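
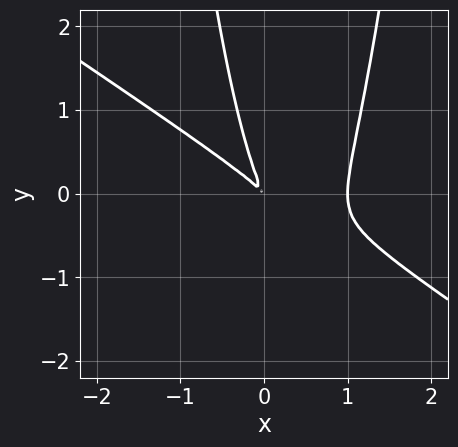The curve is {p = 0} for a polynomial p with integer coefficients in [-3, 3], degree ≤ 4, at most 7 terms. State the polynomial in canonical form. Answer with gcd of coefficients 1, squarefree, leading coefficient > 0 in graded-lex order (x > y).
(a) Degree: a generic line meets the curve in up to 3 points, so deg p = 3.
(b) Observable constraints: it meets the x-axis at x = 1 (among the integer gridlines).
(c) Fitting integer coefficients to these (and the overall shape) gives p.

2*x^3 + 3*x^2*y - 2*x^2 - 3*x*y - y^2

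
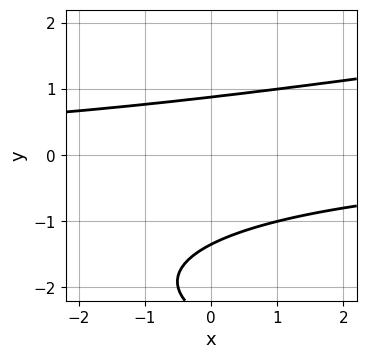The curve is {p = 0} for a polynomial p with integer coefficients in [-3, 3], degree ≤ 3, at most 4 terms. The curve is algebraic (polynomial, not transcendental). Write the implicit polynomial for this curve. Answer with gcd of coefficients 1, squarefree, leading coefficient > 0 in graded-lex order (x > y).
deg p = 3.
Observable constraints: no x-intercept at any integer in the box.
The integer polynomial consistent with all of this is the stated p.

y^3 - x*y + 3*y^2 - 3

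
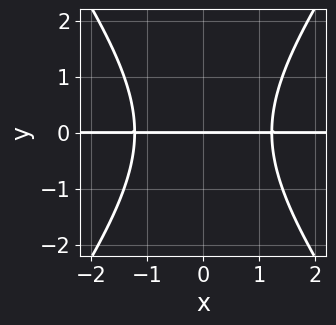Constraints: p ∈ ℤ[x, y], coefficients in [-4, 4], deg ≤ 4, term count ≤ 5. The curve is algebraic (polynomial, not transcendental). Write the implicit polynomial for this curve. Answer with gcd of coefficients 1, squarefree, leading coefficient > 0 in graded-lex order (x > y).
2*x^2*y - y^3 - 3*y

(a) deg p = 3.
(b) Symmetries: the x ↦ −x reflection is a symmetry, so x appears only in even powers.
(c) Checking where it meets the axes: the visible x-axis segment lies entirely on the curve; it crosses the y-axis at the gridline y = 0.
(d) Fitting integer coefficients to these (and the overall shape) gives p.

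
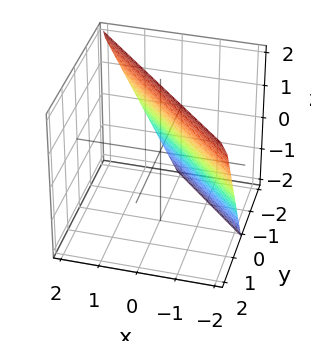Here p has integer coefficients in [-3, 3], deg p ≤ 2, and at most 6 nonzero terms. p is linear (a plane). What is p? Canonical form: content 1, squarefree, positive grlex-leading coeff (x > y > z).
2*x + 2*y - z + 2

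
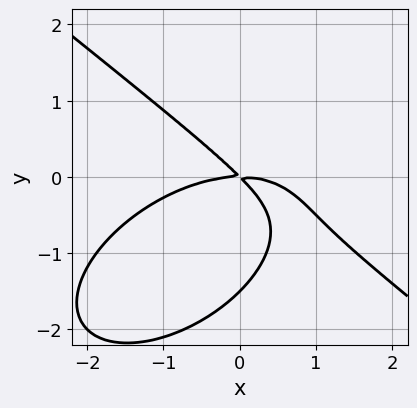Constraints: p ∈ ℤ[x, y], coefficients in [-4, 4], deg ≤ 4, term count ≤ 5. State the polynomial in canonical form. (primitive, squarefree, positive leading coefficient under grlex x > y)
x^3 + 2*y^3 + 3*x*y + 3*y^2

First, deg p = 3.
Next, reading off the gridlines: it meets the x-axis at x = 0 (among the integer gridlines); one y-axis crossing is at y = 0.
Finally, together with the visible shape, these determine p as stated.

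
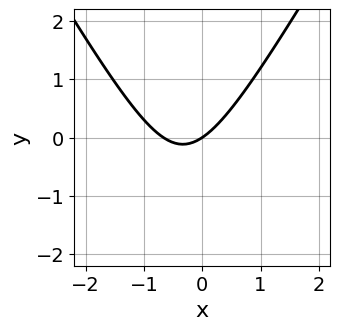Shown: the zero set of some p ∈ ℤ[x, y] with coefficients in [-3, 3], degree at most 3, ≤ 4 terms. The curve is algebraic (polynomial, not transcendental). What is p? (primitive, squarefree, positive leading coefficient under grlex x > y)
Degree: a generic line meets the curve in up to 2 points, so deg p = 2.
Checking where it meets the axes: it meets the y-axis at y = 0 (among the integer gridlines); one x-axis crossing is at x = 0.
The integer polynomial consistent with all of this is the stated p.

3*x^2 - y^2 + 2*x - 3*y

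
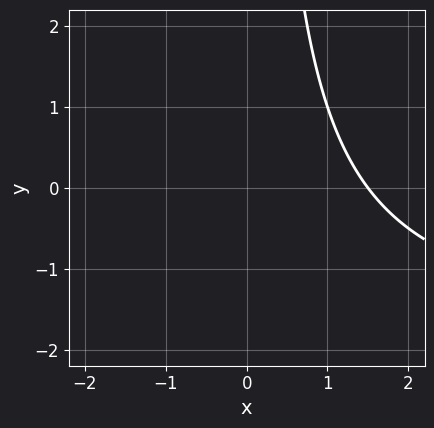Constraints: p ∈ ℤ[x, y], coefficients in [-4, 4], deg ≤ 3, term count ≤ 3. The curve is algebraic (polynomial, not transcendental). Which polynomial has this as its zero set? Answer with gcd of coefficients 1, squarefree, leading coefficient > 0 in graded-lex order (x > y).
x*y + 2*x - 3

The degree is 2 — a generic line meets the curve in up to 2 points.
From the visible intercepts: it misses every integer gridline on the y-axis.
Assembling these constraints gives the stated polynomial.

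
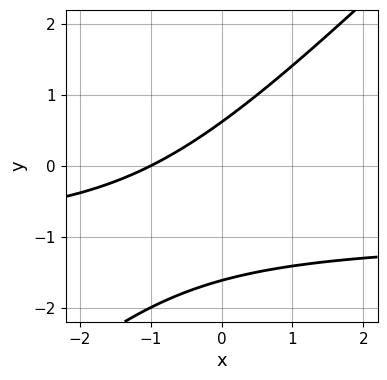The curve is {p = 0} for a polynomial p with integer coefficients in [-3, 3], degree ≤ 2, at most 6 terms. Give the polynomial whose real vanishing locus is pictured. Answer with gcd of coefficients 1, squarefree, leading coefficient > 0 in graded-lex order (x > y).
1. Degree: no degree-1 curve has this shape, so deg p = 2.
2. Checking where it meets the axes: it crosses the x-axis at the gridline x = -1.
3. Solving for integer coefficients yields p as stated.

x*y - y^2 + x - y + 1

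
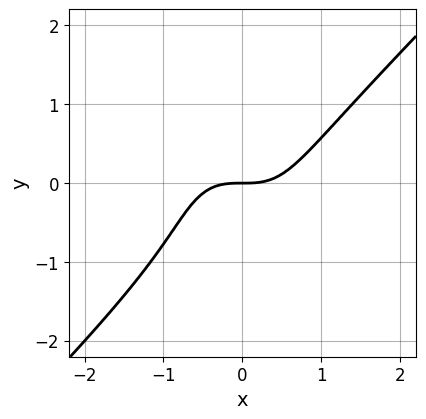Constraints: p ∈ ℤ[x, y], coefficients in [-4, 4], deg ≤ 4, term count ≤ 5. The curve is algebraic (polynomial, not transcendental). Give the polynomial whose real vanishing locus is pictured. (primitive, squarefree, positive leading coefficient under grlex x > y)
2*x^3 - x*y^2 - y^3 - y^2 - 2*y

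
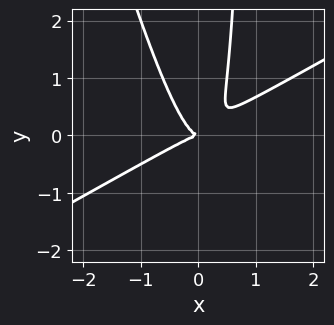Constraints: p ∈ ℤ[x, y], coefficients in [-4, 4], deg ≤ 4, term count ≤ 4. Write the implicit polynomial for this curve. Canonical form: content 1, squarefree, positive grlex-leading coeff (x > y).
2*x^3 - 3*x^2*y - x*y^2 + y^2

(a) Degree: a generic line meets the curve in up to 3 points, so deg p = 3.
(b) From the visible intercepts: it meets the y-axis at y = 0 (among the integer gridlines); it meets the x-axis at x = 0 (among the integer gridlines).
(c) Together with the visible shape, these determine p as stated.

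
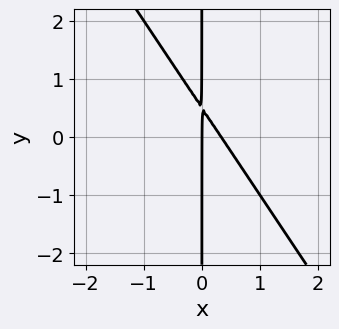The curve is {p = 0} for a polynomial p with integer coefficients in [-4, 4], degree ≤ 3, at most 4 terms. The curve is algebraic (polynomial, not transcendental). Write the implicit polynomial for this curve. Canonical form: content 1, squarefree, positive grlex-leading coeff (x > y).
First, degree: the shape is more complex than any degree-1 curve, so deg p = 2.
Then, checking where it meets the axes: it crosses the x-axis at the gridline x = 0; every point of the y-axis in the box is on the curve.
Finally, together with the visible shape, these determine p as stated.

3*x^2 + 2*x*y - x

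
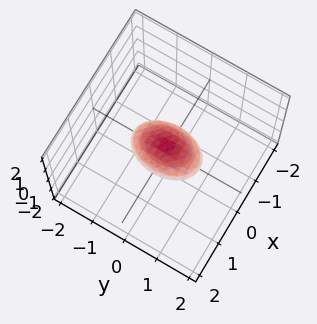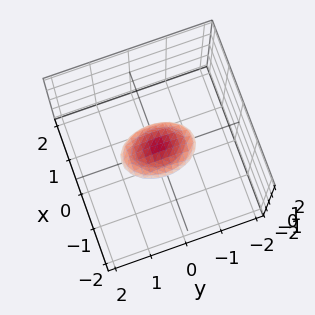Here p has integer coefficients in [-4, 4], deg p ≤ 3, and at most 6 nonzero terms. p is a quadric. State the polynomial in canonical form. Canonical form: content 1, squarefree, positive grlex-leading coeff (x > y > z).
First, the degree is 2 — a closed, bounded, convex surface; a quadric.
Next, symmetries: it's symmetric under z → −z, forcing even powers of z; mirror symmetry x ↦ −x ⇒ only even powers of x; it's symmetric under y → −y, forcing even powers of y.
Next, reading off the gridlines: among the integer gridlines, it crosses the y-axis at y ∈ {-1, 1}.
Finally, these observations pin down the coefficients.

2*x^2 + y^2 + 3*z^2 - 1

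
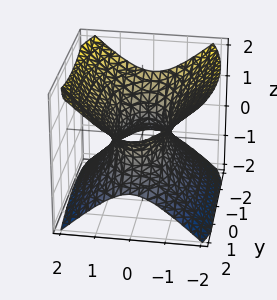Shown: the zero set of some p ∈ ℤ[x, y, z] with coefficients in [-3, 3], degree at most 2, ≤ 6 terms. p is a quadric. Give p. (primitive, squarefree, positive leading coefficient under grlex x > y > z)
3*x^2 + y^2 - 3*z^2 - 2

(a) The degree is 2 — an hourglass — one-sheet hyperboloid; a quadric.
(b) Symmetries: it's symmetric under x → −x, forcing even powers of x; it's symmetric under z → −z, forcing even powers of z; it's symmetric under y → −y, forcing even powers of y.
(c) Checking where it meets the axes: no z-intercept at any integer in the box.
(d) Solving for integer coefficients yields p as stated.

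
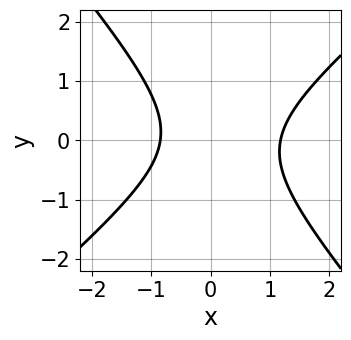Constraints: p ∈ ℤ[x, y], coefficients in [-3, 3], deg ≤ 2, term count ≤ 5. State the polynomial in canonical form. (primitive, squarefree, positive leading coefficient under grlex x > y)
3*x^2 - x*y - 3*y^2 - x - 3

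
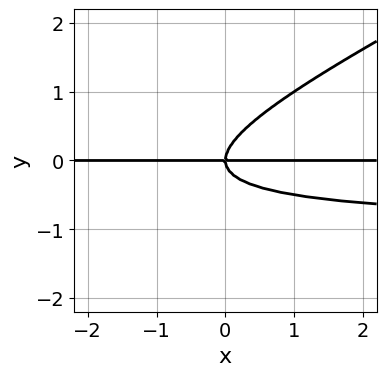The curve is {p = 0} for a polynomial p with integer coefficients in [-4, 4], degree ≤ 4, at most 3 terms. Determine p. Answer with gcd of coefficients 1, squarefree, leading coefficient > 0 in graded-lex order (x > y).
The degree is 3 — no degree-2 curve has this shape.
Against the integer gridlines: it crosses the y-axis at the gridline y = 0; the visible x-axis segment lies entirely on the curve.
Putting this together gives p.

x*y^2 - 2*y^3 + x*y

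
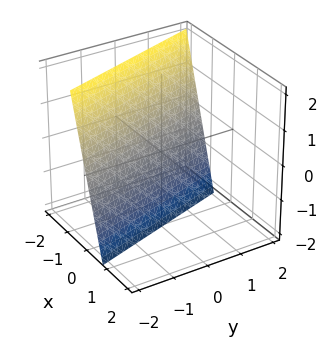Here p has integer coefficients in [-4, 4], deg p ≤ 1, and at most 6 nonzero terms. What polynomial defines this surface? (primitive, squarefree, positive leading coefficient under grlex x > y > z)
3*x + y + z + 2

First, deg p = 1. The surface is flat (a plane).
Then, observable constraints: one z-axis crossing is at z = -2; it crosses the y-axis at the gridline y = -2.
Finally, these observations pin down the coefficients.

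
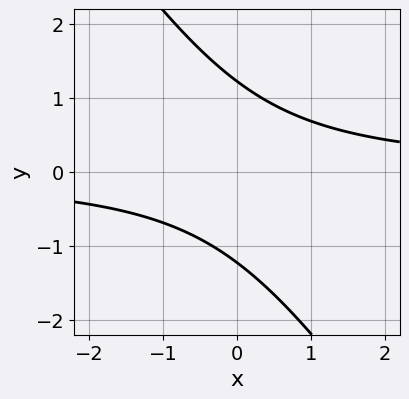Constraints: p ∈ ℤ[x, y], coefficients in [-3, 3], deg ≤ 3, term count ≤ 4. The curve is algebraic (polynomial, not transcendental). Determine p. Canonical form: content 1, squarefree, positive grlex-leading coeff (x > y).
(a) Degree: a generic line meets the curve in up to 2 points, so deg p = 2.
(b) From the axis intercepts and sections: it misses every integer gridline on the x-axis.
(c) Solving for integer coefficients yields p as stated.

3*x*y + 2*y^2 - 3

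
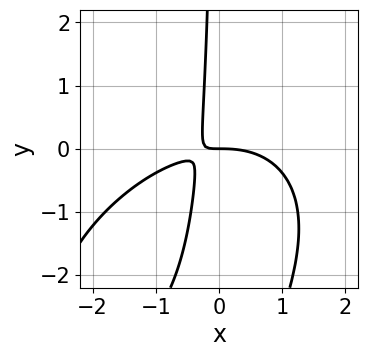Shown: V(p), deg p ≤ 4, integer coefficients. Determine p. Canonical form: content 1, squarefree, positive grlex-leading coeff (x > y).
deg p = 3. The shape is more complex than any degree-2 curve.
Checking where it meets the axes: it meets the y-axis at y = 0 (among the integer gridlines); it crosses the x-axis at the gridline x = 0.
Solving for integer coefficients yields p as stated.

x^3 - x^2*y + x*y^2 + 3*x*y + y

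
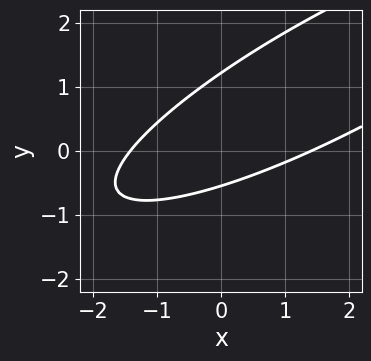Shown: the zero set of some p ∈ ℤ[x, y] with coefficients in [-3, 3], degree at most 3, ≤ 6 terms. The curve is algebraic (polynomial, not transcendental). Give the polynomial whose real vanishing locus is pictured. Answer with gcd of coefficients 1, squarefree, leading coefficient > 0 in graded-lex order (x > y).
x^2 - 3*x*y + 3*y^2 - 2*y - 2

1. Degree: a generic line meets the curve in up to 2 points, so deg p = 2.
2. Putting this together gives p.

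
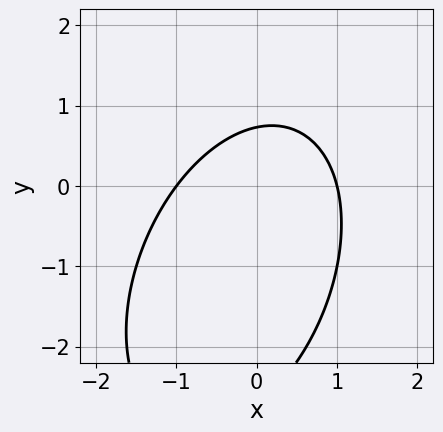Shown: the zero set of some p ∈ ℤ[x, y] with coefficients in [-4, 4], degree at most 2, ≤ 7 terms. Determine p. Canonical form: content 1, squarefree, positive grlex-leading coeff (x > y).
2*x^2 - x*y + y^2 + 2*y - 2

1. deg p = 2. No degree-1 curve has this shape.
2. Observable constraints: the x-axis gridline crossings are at x ∈ {-1, 1}.
3. The integer polynomial consistent with all of this is the stated p.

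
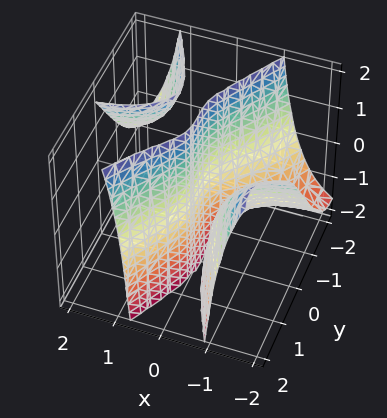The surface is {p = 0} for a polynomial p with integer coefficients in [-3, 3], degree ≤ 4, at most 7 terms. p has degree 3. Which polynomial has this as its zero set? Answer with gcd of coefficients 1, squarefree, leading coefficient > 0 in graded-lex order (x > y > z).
First, I count 2 distinct pieces. Treating them together as one polynomial.
Next, deg p = 3. The shape is more complex than any degree-2 surface.
Next, observable constraints: the x-axis gridline crossings are at x ∈ {-1, 0}; it crosses the y-axis at the gridline y = 0; every point of the z-axis in the box is on the surface.
Finally, these observations pin down the coefficients.

3*x^2*y - 2*x^2*z - y^3 + 2*x^2 + 2*x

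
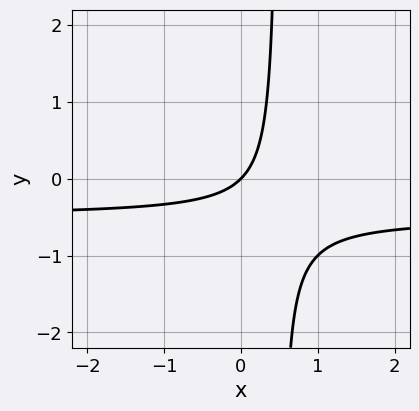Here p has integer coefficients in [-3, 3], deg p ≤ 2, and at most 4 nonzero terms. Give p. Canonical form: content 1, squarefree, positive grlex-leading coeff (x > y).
2*x*y + x - y

First, deg p = 2.
Then, reading off the gridlines: it meets the y-axis at y = 0 (among the integer gridlines); it crosses the x-axis at the gridline x = 0.
Finally, these observations pin down the coefficients.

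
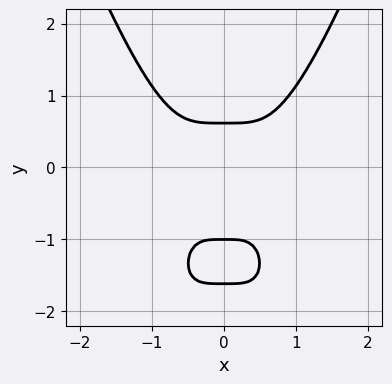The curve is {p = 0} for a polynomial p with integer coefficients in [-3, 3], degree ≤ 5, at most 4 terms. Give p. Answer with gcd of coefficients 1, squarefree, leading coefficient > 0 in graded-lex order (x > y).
(a) Degree: the shape is more complex than any degree-3 curve, so deg p = 4.
(b) Symmetries: mirror symmetry x ↦ −x ⇒ only even powers of x.
(c) Observable constraints: the curve avoids every integer x-axis point in the box; it meets the y-axis at y = -1 (among the integer gridlines).
(d) Fitting integer coefficients to these (and the overall shape) gives p.

3*x^4 - y^3 - 2*y^2 + 1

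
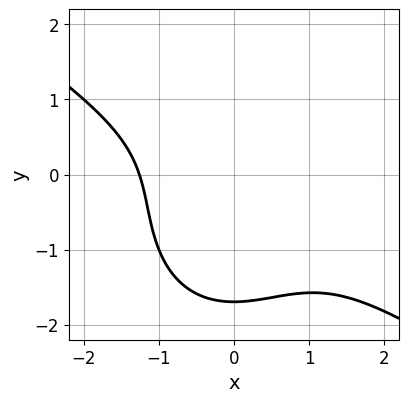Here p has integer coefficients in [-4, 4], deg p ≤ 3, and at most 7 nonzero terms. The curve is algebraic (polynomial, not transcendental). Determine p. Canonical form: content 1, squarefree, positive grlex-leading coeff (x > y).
(a) Degree: a generic line meets the curve in up to 3 points, so deg p = 3.
(b) Putting this together gives p.

x^3 + x^2*y + y^3 + y^2 + 2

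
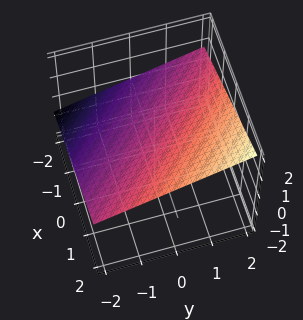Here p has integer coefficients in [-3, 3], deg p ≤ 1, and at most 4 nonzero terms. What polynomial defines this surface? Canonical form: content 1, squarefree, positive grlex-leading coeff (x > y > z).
x + y - 3*z + 2

Degree: every cross-section is a straight line — this is a plane, so deg p = 1.
Checking where it meets the axes: it crosses the x-axis at the gridline x = -2; it crosses the y-axis at the gridline y = -2.
Assembling these constraints gives the stated polynomial.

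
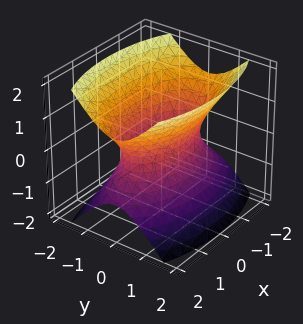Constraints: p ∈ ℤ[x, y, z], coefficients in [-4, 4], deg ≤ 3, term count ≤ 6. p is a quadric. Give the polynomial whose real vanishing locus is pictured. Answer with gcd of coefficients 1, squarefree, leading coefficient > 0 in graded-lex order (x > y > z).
First, deg p = 2. An hourglass — one-sheet hyperboloid; a quadric.
Then, symmetries: mirror symmetry x ↦ −x ⇒ only even powers of x; the y ↦ −y reflection is a symmetry, so y appears only in even powers; the z ↦ −z reflection is a symmetry, so z appears only in even powers.
Next, checking where it meets the axes: no z-intercept at any integer in the box.
Finally, the integer polynomial consistent with all of this is the stated p.

x^2 + 3*y^2 - 2*z^2 - 2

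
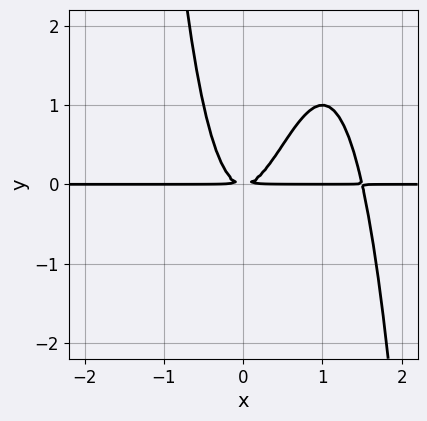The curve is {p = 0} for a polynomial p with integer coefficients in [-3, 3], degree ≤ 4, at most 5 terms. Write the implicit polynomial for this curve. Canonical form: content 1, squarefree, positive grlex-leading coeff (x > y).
The degree is 4 — a generic line meets the curve in up to 4 points.
From the visible intercepts: the visible x-axis segment lies entirely on the curve.
Together with the visible shape, these determine p as stated.

2*x^3*y - 3*x^2*y + y^2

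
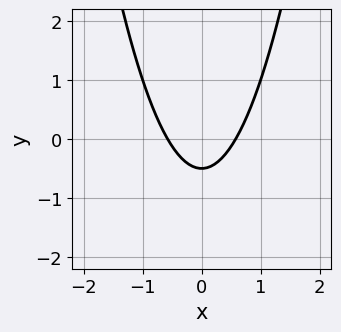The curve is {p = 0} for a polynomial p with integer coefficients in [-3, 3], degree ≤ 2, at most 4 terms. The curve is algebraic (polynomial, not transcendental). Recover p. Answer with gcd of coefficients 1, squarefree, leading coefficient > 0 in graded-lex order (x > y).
(a) The degree is 2 — the shape is more complex than any degree-1 curve.
(b) Symmetries: it's symmetric under x → −x, forcing even powers of x.
(c) These observations pin down the coefficients.

3*x^2 - 2*y - 1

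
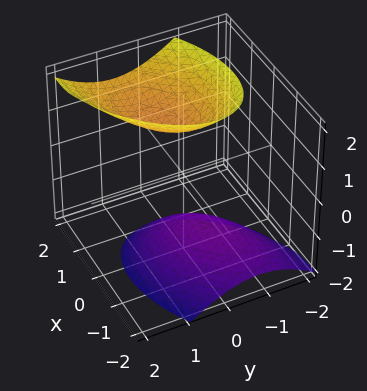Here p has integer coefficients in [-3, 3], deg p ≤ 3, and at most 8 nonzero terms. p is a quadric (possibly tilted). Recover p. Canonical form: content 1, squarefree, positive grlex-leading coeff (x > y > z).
I count 2 distinct pieces.
The degree is 2 — the shape is more complex than any degree-1 surface.
Against the integer gridlines: no x-intercept at any integer in the box; it misses every integer gridline on the y-axis.
Together with the visible shape, these determine p as stated.

2*x^2 - 2*x*y - 2*x*z + 3*y^2 - 2*z^2 + 3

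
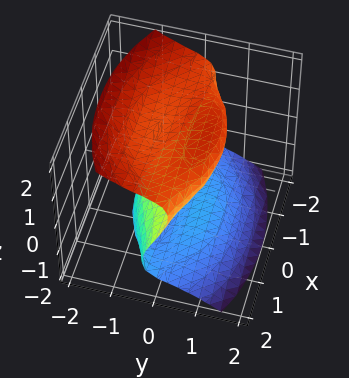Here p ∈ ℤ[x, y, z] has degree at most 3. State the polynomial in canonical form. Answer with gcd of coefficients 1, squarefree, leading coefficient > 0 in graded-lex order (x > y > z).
x^2*y + 2*y^3 - y*z^2 + z^3 - 2*z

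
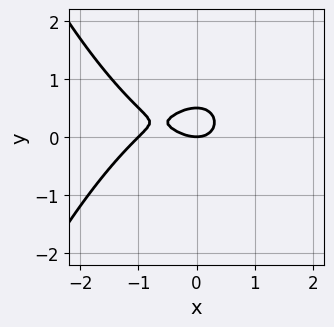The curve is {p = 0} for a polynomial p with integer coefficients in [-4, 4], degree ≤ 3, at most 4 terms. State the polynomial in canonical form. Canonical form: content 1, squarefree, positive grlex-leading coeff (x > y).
x^3 + x^2 + 2*y^2 - y

1. The degree is 3 — no degree-2 curve has this shape.
2. Checking where it meets the axes: it crosses the y-axis at the gridline y = 0; the x-axis gridline crossings are at x ∈ {-1, 0}.
3. Fitting integer coefficients to these (and the overall shape) gives p.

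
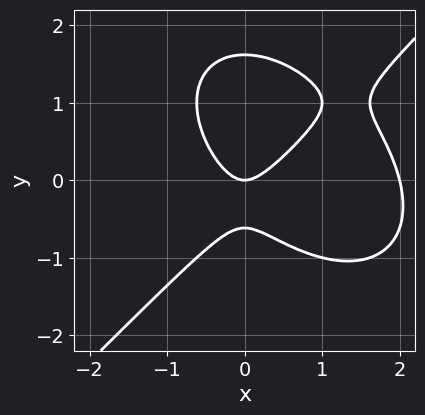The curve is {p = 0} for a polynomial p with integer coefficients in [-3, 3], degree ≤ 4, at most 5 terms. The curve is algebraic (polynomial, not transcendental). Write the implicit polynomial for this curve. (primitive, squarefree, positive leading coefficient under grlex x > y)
x^3 - y^3 - 2*x^2 + y^2 + y

(a) Degree: a generic line meets the curve in up to 3 points, so deg p = 3.
(b) From the axis intercepts and sections: the x-axis gridline crossings are at x ∈ {0, 2}; it meets the y-axis at y = 0 (among the integer gridlines).
(c) Assembling these constraints gives the stated polynomial.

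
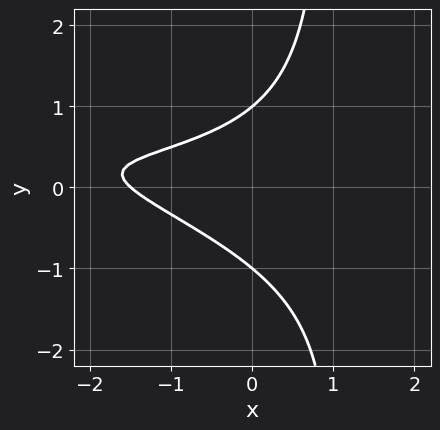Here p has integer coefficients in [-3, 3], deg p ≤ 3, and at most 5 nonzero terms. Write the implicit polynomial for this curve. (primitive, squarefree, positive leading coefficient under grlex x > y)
1. The degree is 3 — a generic line meets the curve in up to 3 points.
2. Checking where it meets the axes: among the integer gridlines, it crosses the y-axis at y ∈ {-1, 1}.
3. These observations pin down the coefficients.

x^2*y + 3*x*y^2 - 3*y^2 + 2*x + 3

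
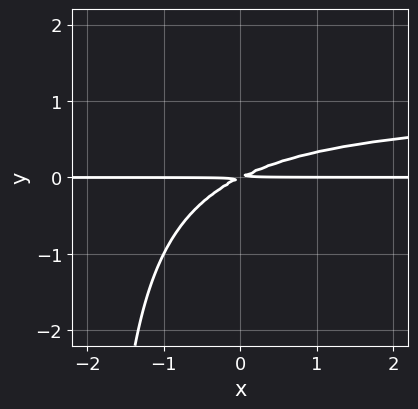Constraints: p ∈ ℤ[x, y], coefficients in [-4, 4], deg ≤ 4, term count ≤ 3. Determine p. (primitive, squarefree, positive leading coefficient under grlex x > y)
x*y^2 - x*y + 2*y^2

deg p = 3. The shape is more complex than any degree-2 curve.
From the axis intercepts and sections: every point of the x-axis in the box is on the curve.
The integer polynomial consistent with all of this is the stated p.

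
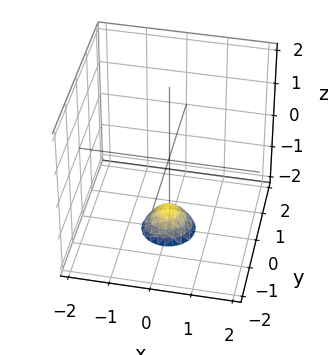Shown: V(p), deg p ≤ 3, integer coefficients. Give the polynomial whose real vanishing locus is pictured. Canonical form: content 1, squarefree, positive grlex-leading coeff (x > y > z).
First, the degree is 2 — no degree-1 surface has this shape.
Then, by symmetry, the z-axis is an axis of rotation, so x and y enter only as x² + y².
Then, observable constraints: no x-intercept at any integer in the box; no y-intercept at any integer in the box.
Finally, matching integer coefficients to the picture gives p.

3*x^2 + 3*y^2 + 2*z + 3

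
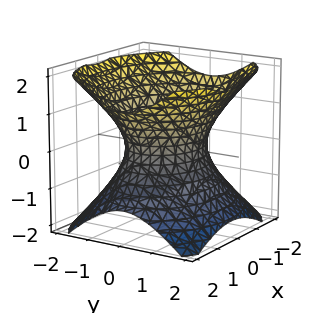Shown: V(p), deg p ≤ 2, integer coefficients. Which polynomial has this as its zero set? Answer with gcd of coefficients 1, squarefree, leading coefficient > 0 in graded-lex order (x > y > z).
2*x^2 + 3*y^2 - 3*z^2 - 3

1. The degree is 2 — an hourglass — one-sheet hyperboloid; a quadric.
2. Symmetries: it's symmetric under x → −x, forcing even powers of x; the y ↦ −y reflection is a symmetry, so y appears only in even powers; mirror symmetry z ↦ −z ⇒ only even powers of z.
3. Checking where it meets the axes: the surface avoids every integer z-axis point in the box; among the integer gridlines, it crosses the y-axis at y ∈ {-1, 1}.
4. The integer polynomial consistent with all of this is the stated p.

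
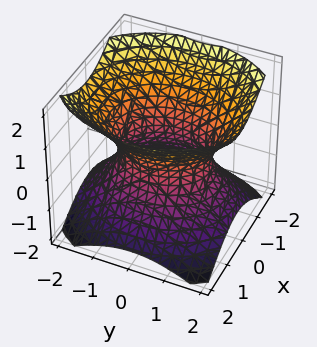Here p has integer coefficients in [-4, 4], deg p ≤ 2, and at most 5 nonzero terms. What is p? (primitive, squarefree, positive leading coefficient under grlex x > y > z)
1. deg p = 2. One connected sheet with a waist; a quadric.
2. Symmetries: it's symmetric under x → −x, forcing even powers of x; the y ↦ −y reflection is a symmetry, so y appears only in even powers; the z ↦ −z reflection is a symmetry, so z appears only in even powers.
3. Reading off the gridlines: the x-axis gridline crossings are at x ∈ {-1, 1}; the surface avoids every integer z-axis point in the box.
4. These observations pin down the coefficients.

3*x^2 + 2*y^2 - 3*z^2 - 3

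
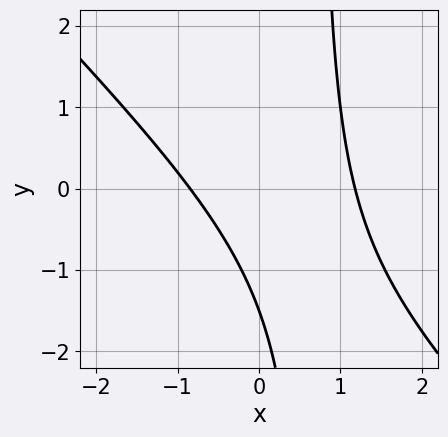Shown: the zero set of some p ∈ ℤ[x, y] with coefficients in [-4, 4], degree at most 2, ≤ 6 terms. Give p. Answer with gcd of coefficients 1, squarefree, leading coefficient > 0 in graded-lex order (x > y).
(a) deg p = 2.
(b) Putting this together gives p.

3*x^2 + 3*x*y - x - 2*y - 3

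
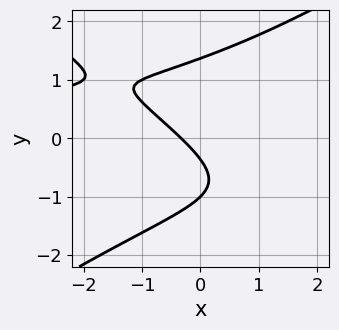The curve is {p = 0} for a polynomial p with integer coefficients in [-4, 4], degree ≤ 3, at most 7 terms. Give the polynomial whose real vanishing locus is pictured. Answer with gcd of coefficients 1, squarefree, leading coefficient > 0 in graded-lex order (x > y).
First, deg p = 3.
Next, reading off the gridlines: one y-axis crossing is at y = -1.
Finally, together with the visible shape, these determine p as stated.

x^2*y - 2*y^3 + 3*x + 3*y + 1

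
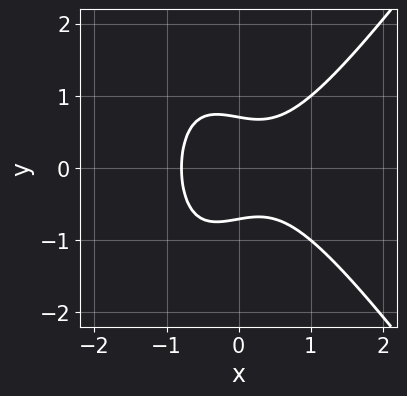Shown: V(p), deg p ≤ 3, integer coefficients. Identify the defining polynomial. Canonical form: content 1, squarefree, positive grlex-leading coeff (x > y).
First, degree: a generic line meets the curve in up to 3 points, so deg p = 3.
Then, symmetries: the y ↦ −y reflection is a symmetry, so y appears only in even powers.
Finally, these observations pin down the coefficients.

2*x^3 - x*y^2 - 2*y^2 + 1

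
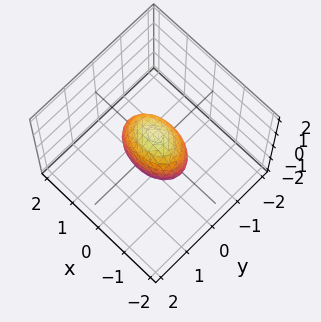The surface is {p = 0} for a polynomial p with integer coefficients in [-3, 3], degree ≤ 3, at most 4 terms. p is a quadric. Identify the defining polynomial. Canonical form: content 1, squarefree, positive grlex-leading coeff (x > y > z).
(a) deg p = 2.
(b) Symmetries: the x ↦ −x reflection is a symmetry, so x appears only in even powers; the y ↦ −y reflection is a symmetry, so y appears only in even powers; it's symmetric under z → −z, forcing even powers of z.
(c) Against the integer gridlines: the x-axis gridline crossings are at x ∈ {-1, 1}; among the integer gridlines, it crosses the z-axis at z ∈ {-1, 1}.
(d) Putting this together gives p.

x^2 + 2*y^2 + z^2 - 1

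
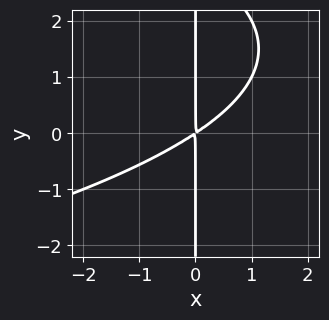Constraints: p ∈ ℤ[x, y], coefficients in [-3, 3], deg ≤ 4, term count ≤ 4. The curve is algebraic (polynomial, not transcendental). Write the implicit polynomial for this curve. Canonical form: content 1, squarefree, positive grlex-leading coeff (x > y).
x*y^2 + 2*x^2 - 3*x*y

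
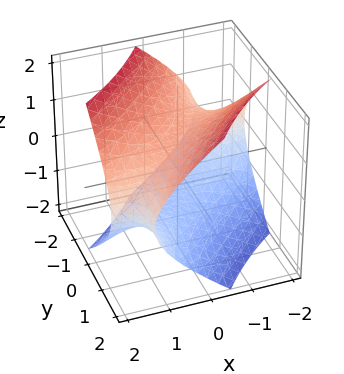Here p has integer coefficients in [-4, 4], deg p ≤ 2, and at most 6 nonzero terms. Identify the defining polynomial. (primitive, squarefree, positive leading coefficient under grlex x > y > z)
The degree is 2 — a generic line meets the surface in up to 2 points.
Reading off the gridlines: no x-intercept at any integer in the box; the surface avoids every integer y-axis point in the box; the z-axis gridline crossings are at z ∈ {-1, 1}.
Together with the visible shape, these determine p as stated.

x^2 - 3*x*y + y^2 - 2*z^2 + 2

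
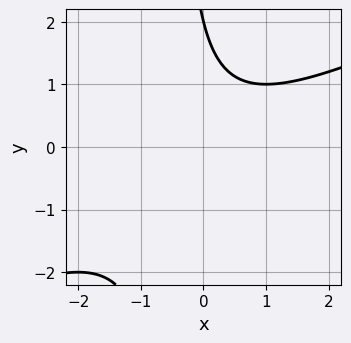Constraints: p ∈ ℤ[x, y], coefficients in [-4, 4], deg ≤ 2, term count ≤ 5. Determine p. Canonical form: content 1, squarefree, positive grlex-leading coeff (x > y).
x^2 - 2*x*y - y + 2

(a) deg p = 2. A generic line meets the curve in up to 2 points.
(b) Reading off the gridlines: it misses every integer gridline on the x-axis; one y-axis crossing is at y = 2.
(c) Matching integer coefficients to the picture gives p.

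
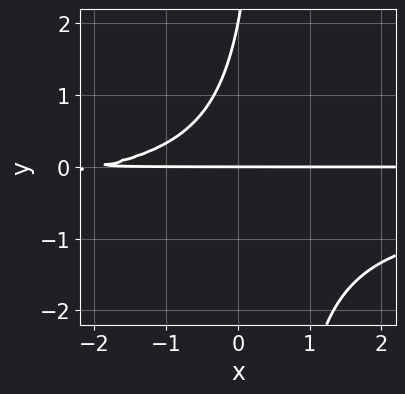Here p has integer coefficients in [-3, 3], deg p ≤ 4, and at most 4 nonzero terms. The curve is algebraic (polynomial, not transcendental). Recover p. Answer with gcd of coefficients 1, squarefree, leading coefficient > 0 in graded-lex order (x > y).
2*x*y^2 + x*y - y^2 + 2*y

1. The degree is 3 — no degree-2 curve has this shape.
2. Reading off the gridlines: the visible x-axis segment lies entirely on the curve; the y-axis gridline crossings are at y ∈ {0, 2}.
3. Assembling these constraints gives the stated polynomial.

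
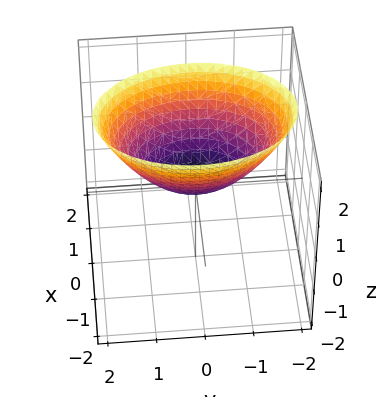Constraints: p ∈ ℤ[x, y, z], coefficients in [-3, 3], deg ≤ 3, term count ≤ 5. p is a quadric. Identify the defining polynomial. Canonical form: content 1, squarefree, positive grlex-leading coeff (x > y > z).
2*x^2 + y^2 - 2*z

1. Degree: a paraboloid; a quadric, so deg p = 2.
2. Symmetries: the y ↦ −y reflection is a symmetry, so y appears only in even powers; the x ↦ −x reflection is a symmetry, so x appears only in even powers.
3. From the axis intercepts and sections: one y-axis crossing is at y = 0; one x-axis crossing is at x = 0; it crosses the z-axis at the gridline z = 0.
4. Fitting integer coefficients to these (and the overall shape) gives p.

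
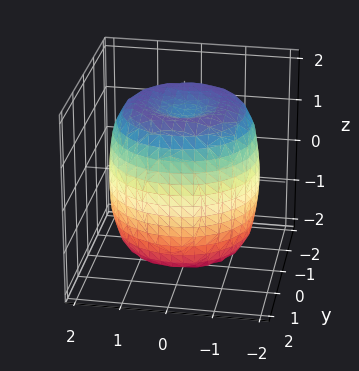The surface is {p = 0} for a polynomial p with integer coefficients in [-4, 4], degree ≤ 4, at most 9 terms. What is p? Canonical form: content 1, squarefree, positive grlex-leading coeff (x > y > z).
x^4 + 2*x^2*y^2 + y^4 - 2*x^2 - 2*y^2 + z^2 - 2

1. Degree: no degree-3 surface has this shape, so deg p = 4.
2. Symmetry: the surface is invariant under rotation about z: p = q(x² + y², z).
3. Observable constraints: a circular section at z = 1 has radius between 1 and 2.
4. Putting this together gives p.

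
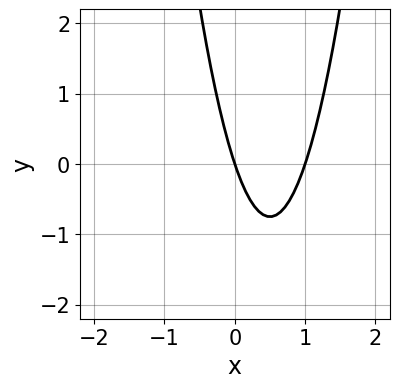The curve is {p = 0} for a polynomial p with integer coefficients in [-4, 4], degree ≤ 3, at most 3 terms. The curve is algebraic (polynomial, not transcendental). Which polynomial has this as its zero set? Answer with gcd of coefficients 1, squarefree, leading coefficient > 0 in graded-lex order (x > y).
3*x^2 - 3*x - y

1. Degree: the shape is more complex than any degree-1 curve, so deg p = 2.
2. Against the integer gridlines: it meets the y-axis at y = 0 (among the integer gridlines); among the integer gridlines, it crosses the x-axis at x ∈ {0, 1}.
3. These observations pin down the coefficients.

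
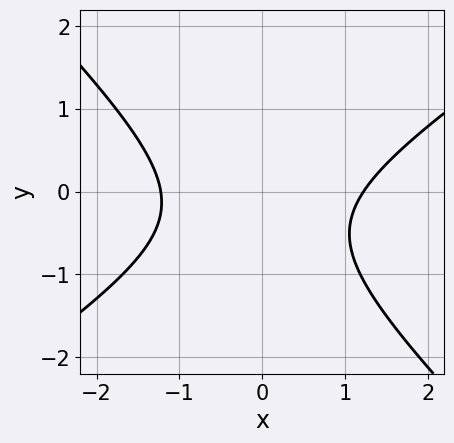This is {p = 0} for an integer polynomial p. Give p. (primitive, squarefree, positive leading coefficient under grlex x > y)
2*x^2 - x*y - 3*y^2 - 2*y - 3

(a) Degree: a generic line meets the curve in up to 2 points, so deg p = 2.
(b) Reading off the gridlines: the curve avoids every integer y-axis point in the box.
(c) Putting this together gives p.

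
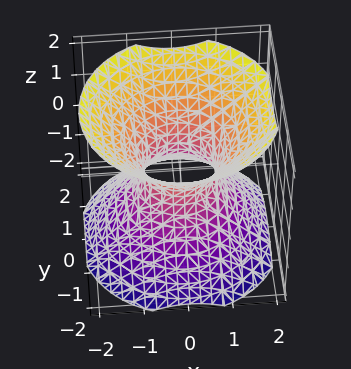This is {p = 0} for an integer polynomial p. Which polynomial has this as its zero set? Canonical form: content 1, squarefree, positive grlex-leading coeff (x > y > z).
First, the degree is 2 — one connected sheet with a waist; a quadric.
Then, symmetries: the z ↦ −z reflection is a symmetry, so z appears only in even powers; the z-axis is an axis of rotation, so x and y enter only as x² + y².
Then, against the integer gridlines: it misses every integer gridline on the z-axis; a circular section at z = 1 has radius between 1 and 2.
Finally, these observations pin down the coefficients.

3*x^2 + 3*y^2 - 3*z^2 - 2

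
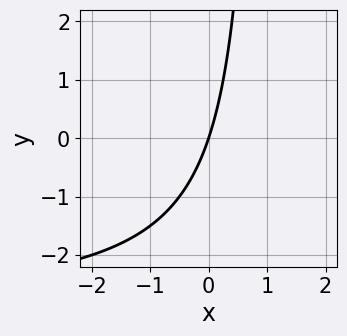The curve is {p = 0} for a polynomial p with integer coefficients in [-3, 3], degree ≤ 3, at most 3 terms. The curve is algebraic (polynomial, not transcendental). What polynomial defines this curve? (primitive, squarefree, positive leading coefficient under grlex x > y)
(a) deg p = 2. A generic line meets the curve in up to 2 points.
(b) Checking where it meets the axes: one x-axis crossing is at x = 0; it meets the y-axis at y = 0 (among the integer gridlines).
(c) Fitting integer coefficients to these (and the overall shape) gives p.

x*y + 3*x - y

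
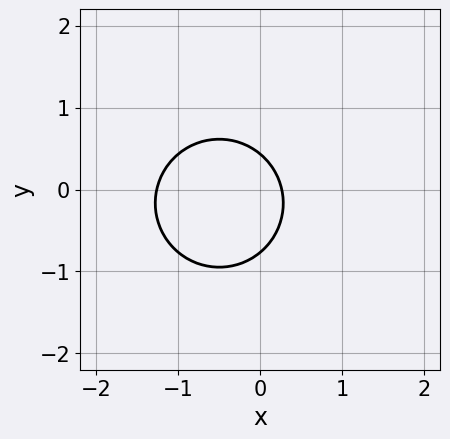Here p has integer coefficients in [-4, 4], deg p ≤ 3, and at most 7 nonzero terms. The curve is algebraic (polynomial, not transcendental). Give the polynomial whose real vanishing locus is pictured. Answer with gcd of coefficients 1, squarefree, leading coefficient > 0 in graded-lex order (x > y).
3*x^2 + 3*y^2 + 3*x + y - 1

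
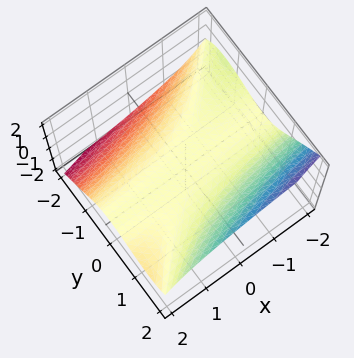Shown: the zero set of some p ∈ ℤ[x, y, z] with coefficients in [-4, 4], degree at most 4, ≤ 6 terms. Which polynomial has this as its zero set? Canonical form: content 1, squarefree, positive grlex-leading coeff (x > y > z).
x*y^2 - y^3 + z^3 + 3*z

The degree is 3 — the shape is more complex than any degree-2 surface.
Observable constraints: the visible x-axis segment lies entirely on the surface; one z-axis crossing is at z = 0.
The integer polynomial consistent with all of this is the stated p.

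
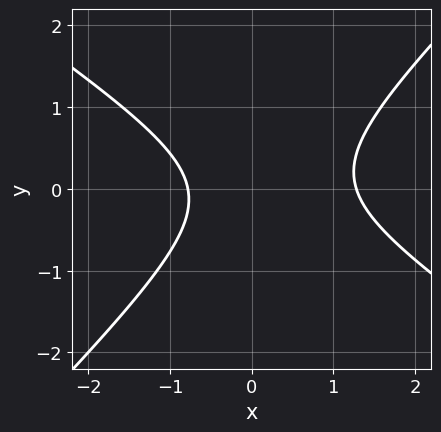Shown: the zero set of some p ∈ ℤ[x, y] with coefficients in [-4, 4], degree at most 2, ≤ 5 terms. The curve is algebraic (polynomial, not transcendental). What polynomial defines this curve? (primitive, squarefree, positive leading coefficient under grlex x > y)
The degree is 2 — a generic line meets the curve in up to 2 points.
Observable constraints: no y-intercept at any integer in the box.
Solving for integer coefficients yields p as stated.

2*x^2 + x*y - 3*y^2 - x - 2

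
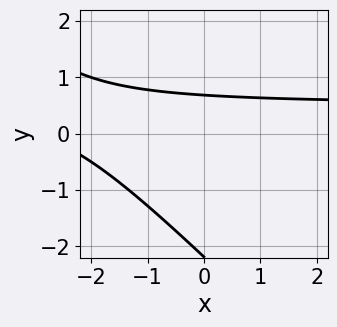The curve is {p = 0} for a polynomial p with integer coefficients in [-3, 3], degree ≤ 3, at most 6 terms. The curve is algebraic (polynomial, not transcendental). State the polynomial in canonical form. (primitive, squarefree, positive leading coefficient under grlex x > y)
2*x*y + 2*y^2 - x + 3*y - 3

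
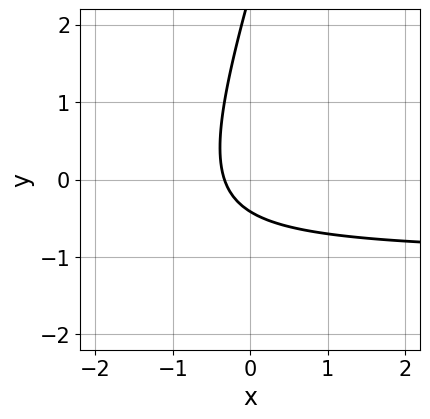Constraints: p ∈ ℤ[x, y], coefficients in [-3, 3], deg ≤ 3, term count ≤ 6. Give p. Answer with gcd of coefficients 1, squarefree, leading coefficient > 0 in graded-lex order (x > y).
3*x*y - y^2 + 3*x + 2*y + 1

First, the degree is 2 — a generic line meets the curve in up to 2 points.
Finally, matching integer coefficients to the picture gives p.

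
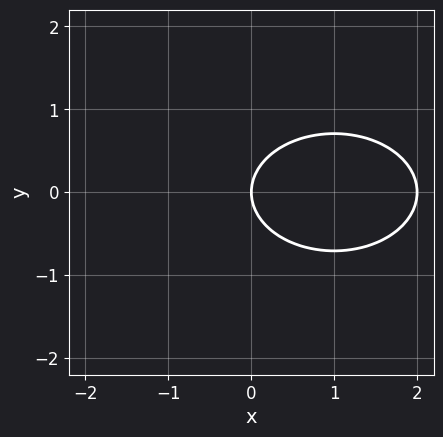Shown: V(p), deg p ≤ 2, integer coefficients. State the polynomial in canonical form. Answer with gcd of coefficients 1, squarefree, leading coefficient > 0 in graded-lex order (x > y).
x^2 + 2*y^2 - 2*x

1. The degree is 2 — the shape is more complex than any degree-1 curve.
2. Symmetries: mirror symmetry y ↦ −y ⇒ only even powers of y.
3. Checking where it meets the axes: the x-axis gridline crossings are at x ∈ {0, 2}; one y-axis crossing is at y = 0.
4. These observations pin down the coefficients.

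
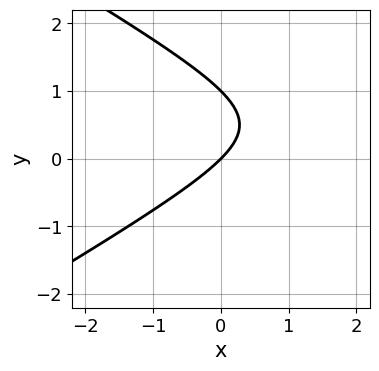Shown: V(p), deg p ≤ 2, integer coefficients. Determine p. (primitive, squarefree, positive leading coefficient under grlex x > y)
(a) Degree: a generic line meets the curve in up to 2 points, so deg p = 2.
(b) From the visible intercepts: the y-axis gridline crossings are at y ∈ {0, 1}; it meets the x-axis at x = 0 (among the integer gridlines).
(c) Putting this together gives p.

x^2 - 3*y^2 - 3*x + 3*y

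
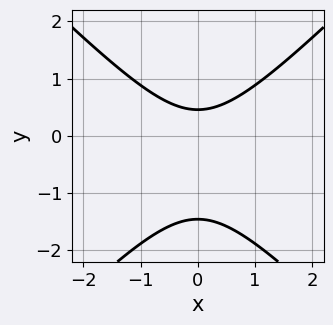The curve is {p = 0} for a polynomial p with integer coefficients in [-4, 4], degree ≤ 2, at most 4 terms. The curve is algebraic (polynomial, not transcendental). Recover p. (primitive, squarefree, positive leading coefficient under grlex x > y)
1. The degree is 2 — no degree-1 curve has this shape.
2. Symmetries: the x ↦ −x reflection is a symmetry, so x appears only in even powers.
3. Reading off the gridlines: no x-intercept at any integer in the box.
4. Putting this together gives p.

3*x^2 - 3*y^2 - 3*y + 2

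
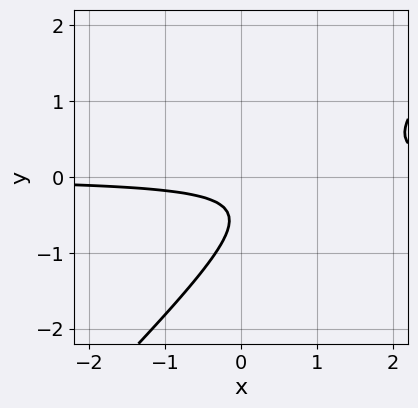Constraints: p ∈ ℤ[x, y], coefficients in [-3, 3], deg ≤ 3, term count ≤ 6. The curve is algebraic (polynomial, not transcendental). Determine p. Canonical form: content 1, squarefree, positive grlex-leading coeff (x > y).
3*x*y - 3*y^2 - 3*y - 1

First, the degree is 2 — the shape is more complex than any degree-1 curve.
Then, checking where it meets the axes: the curve avoids every integer x-axis point in the box; the curve avoids every integer y-axis point in the box.
Finally, solving for integer coefficients yields p as stated.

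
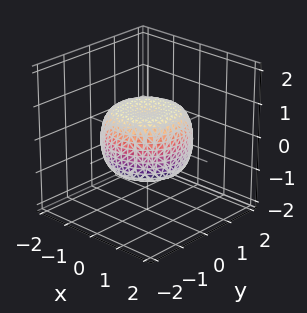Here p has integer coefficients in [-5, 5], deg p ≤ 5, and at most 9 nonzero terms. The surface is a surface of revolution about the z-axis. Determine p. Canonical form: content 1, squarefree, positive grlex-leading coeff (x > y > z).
1. The degree is 4 — a generic line meets the surface in up to 4 points.
2. Symmetries: rotational symmetry about the z-axis ⇒ p depends on x, y only through x² + y².
3. Against the integer gridlines: a circular section at z = 0 has radius between 1 and 2.
4. Putting this together gives p.

2*x^4 + 4*x^2*y^2 + 2*y^4 - 2*x^2 - 2*y^2 + 3*z^2 - 2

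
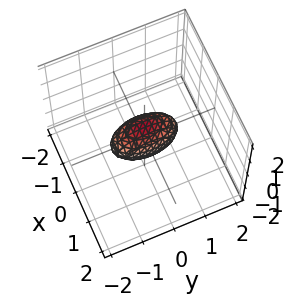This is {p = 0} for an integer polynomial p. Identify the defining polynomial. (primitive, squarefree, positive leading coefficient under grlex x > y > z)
3*x^2 + y^2 + 2*z^2 - 1

First, the degree is 2 — a closed, bounded, convex surface; a quadric.
Then, symmetries: mirror symmetry x ↦ −x ⇒ only even powers of x; it's symmetric under z → −z, forcing even powers of z; it's symmetric under y → −y, forcing even powers of y.
Next, from the axis intercepts and sections: the y-axis gridline crossings are at y ∈ {-1, 1}.
Finally, these observations pin down the coefficients.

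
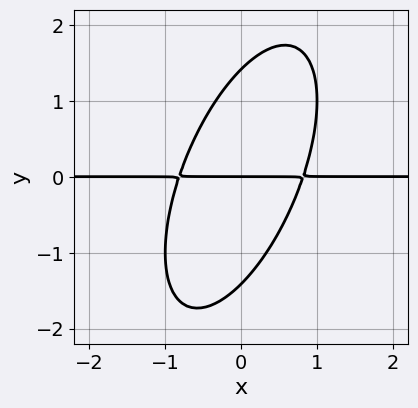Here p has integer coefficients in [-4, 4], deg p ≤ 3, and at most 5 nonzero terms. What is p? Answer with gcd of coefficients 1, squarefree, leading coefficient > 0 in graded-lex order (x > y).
3*x^2*y - 2*x*y^2 + y^3 - 2*y

(a) The degree is 3 — the shape is more complex than any degree-2 curve.
(b) Checking where it meets the axes: it crosses the y-axis at the gridline y = 0; the visible x-axis segment lies entirely on the curve.
(c) Fitting integer coefficients to these (and the overall shape) gives p.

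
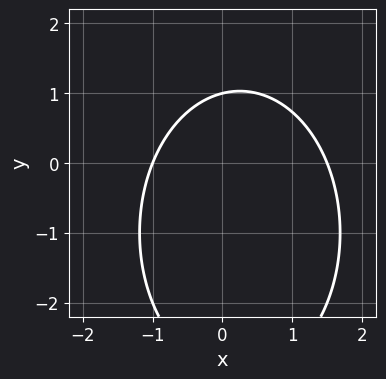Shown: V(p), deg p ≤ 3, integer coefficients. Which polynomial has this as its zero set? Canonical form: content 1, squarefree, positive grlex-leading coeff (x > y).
2*x^2 + y^2 - x + 2*y - 3

First, degree: the shape is more complex than any degree-1 curve, so deg p = 2.
Then, from the axis intercepts and sections: it meets the y-axis at y = 1 (among the integer gridlines); one x-axis crossing is at x = -1.
Finally, assembling these constraints gives the stated polynomial.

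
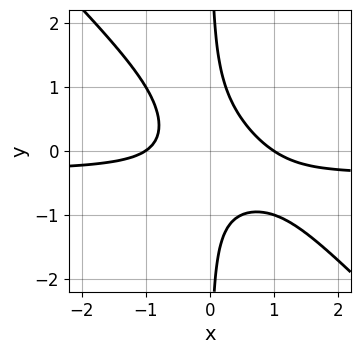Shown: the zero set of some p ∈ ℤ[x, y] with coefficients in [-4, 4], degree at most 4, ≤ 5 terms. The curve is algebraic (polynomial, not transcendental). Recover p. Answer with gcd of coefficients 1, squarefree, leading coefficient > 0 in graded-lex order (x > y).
First, deg p = 3.
Then, against the integer gridlines: no y-intercept at any integer in the box; among the integer gridlines, it crosses the x-axis at x ∈ {-1, 1}.
Finally, matching integer coefficients to the picture gives p.

3*x^2*y + 3*x*y^2 + x^2 - 1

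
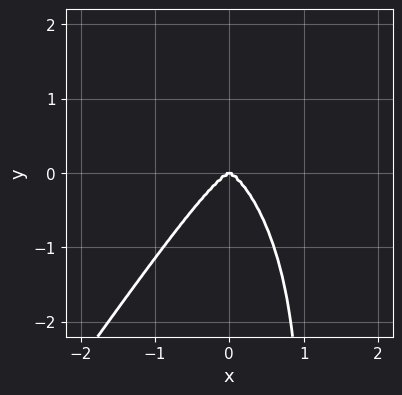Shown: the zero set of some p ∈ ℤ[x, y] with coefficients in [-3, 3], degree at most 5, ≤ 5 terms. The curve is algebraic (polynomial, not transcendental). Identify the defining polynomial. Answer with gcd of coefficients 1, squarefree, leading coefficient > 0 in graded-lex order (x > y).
deg p = 4. No degree-3 curve has this shape.
From the axis intercepts and sections: it crosses the y-axis at the gridline y = 0; it meets the x-axis at x = 0 (among the integer gridlines).
These observations pin down the coefficients.

3*x^4 - x*y^3 + y^3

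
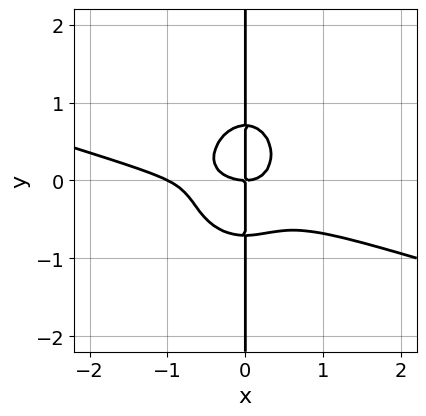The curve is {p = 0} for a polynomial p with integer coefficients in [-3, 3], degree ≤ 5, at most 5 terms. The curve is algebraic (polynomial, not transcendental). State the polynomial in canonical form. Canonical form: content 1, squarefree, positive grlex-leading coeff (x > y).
x^4 + 3*x^3*y + 2*x*y^3 + x^3 - x*y

First, deg p = 4. A generic line meets the curve in up to 4 points.
Then, reading off the gridlines: among the integer gridlines, it crosses the x-axis at x ∈ {-1, 0}; every point of the y-axis in the box is on the curve.
Finally, fitting integer coefficients to these (and the overall shape) gives p.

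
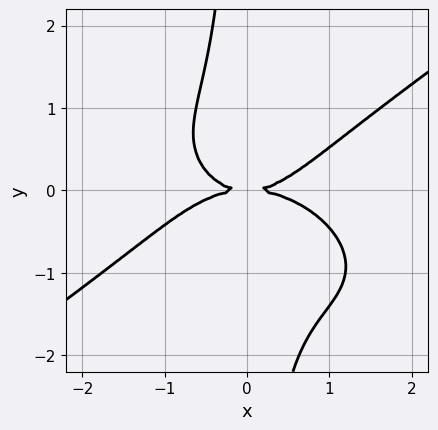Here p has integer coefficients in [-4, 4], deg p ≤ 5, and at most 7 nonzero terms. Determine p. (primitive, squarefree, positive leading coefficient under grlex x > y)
x^4 - 3*x*y^3 + x^2*y - x*y^2 - 3*y^2

(a) The degree is 4 — a generic line meets the curve in up to 4 points.
(b) Against the integer gridlines: one x-axis crossing is at x = 0; it meets the y-axis at y = 0 (among the integer gridlines).
(c) Solving for integer coefficients yields p as stated.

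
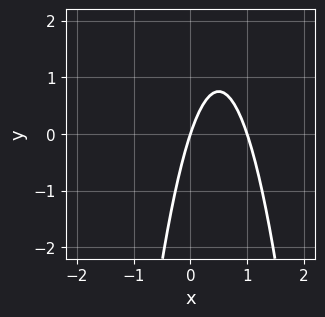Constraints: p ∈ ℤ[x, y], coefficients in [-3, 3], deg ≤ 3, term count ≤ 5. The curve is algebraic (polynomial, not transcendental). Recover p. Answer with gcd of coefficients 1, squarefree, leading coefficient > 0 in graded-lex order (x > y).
3*x^2 - 3*x + y

Degree: no degree-1 curve has this shape, so deg p = 2.
From the visible intercepts: one y-axis crossing is at y = 0; the x-axis gridline crossings are at x ∈ {0, 1}.
Matching integer coefficients to the picture gives p.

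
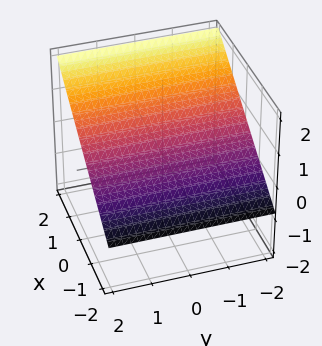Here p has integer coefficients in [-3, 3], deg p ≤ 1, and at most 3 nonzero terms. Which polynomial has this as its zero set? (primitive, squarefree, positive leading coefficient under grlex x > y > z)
(a) Degree: the surface is flat (a plane), so deg p = 1.
(b) From the visible intercepts: it misses every integer gridline on the y-axis; one x-axis crossing is at x = -1.
(c) These observations pin down the coefficients.

2*x - 3*z + 2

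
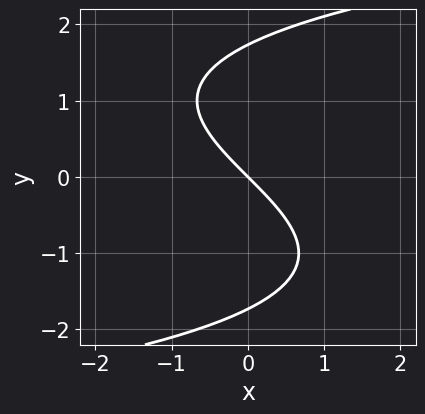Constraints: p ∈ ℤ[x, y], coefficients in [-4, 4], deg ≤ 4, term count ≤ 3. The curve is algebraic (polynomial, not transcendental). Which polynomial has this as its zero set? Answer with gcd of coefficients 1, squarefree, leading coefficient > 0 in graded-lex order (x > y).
y^3 - 3*x - 3*y

1. Degree: the shape is more complex than any degree-2 curve, so deg p = 3.
2. From the visible intercepts: it crosses the y-axis at the gridline y = 0; it meets the x-axis at x = 0 (among the integer gridlines).
3. Putting this together gives p.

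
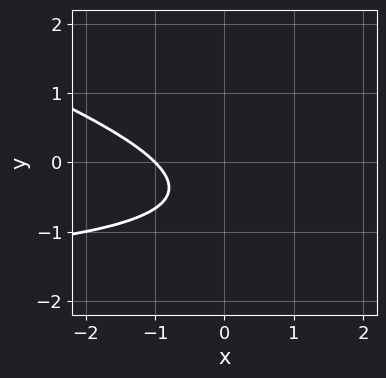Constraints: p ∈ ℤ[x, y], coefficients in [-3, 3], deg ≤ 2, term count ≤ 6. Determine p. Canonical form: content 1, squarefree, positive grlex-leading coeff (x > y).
x*y + 3*y^2 + 2*x + 3*y + 2

(a) The degree is 2 — no degree-1 curve has this shape.
(b) Checking where it meets the axes: it meets the x-axis at x = -1 (among the integer gridlines); the curve avoids every integer y-axis point in the box.
(c) Fitting integer coefficients to these (and the overall shape) gives p.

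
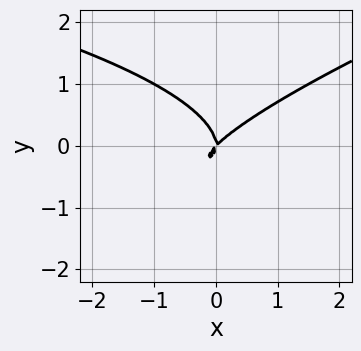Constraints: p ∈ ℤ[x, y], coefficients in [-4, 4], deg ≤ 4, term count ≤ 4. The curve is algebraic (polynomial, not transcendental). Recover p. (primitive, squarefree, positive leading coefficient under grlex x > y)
First, the degree is 3 — a generic line meets the curve in up to 3 points.
Next, from the visible intercepts: it meets the x-axis at x = 0 (among the integer gridlines); one y-axis crossing is at y = 0.
Finally, together with the visible shape, these determine p as stated.

x*y^2 - 3*y^3 + 2*x^2 - 2*x*y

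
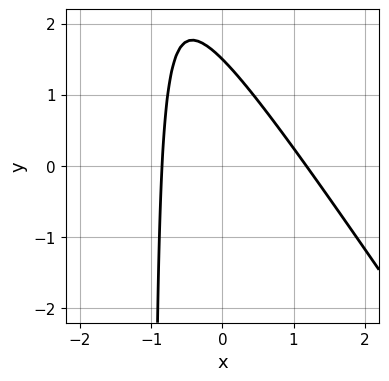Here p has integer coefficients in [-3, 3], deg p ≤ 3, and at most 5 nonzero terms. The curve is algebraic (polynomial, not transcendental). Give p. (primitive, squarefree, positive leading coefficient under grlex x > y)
First, degree: a generic line meets the curve in up to 2 points, so deg p = 2.
Finally, the integer polynomial consistent with all of this is the stated p.

3*x^2 + 2*x*y - x + 2*y - 3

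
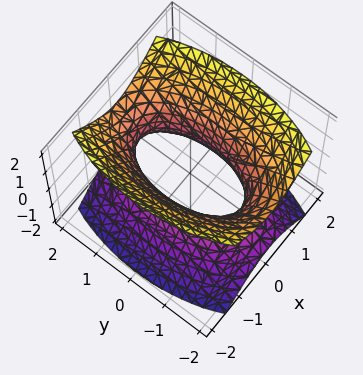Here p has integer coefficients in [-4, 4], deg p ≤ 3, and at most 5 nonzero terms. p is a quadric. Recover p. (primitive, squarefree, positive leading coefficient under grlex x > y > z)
deg p = 2. An hourglass — one-sheet hyperboloid; a quadric.
Symmetries: the x ↦ −x reflection is a symmetry, so x appears only in even powers; it's symmetric under y → −y, forcing even powers of y; the z ↦ −z reflection is a symmetry, so z appears only in even powers.
Observable constraints: no z-intercept at any integer in the box.
Fitting integer coefficients to these (and the overall shape) gives p.

3*x^2 + y^2 - 2*z^2 - 2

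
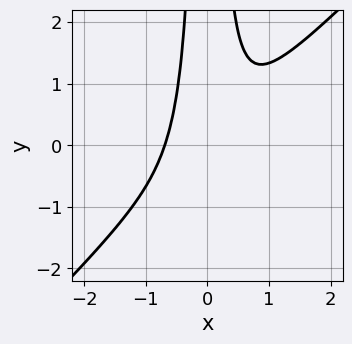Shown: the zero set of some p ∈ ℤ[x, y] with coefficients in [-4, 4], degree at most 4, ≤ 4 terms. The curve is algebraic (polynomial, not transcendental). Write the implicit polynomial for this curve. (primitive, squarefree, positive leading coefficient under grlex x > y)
(a) deg p = 3.
(b) From the axis intercepts and sections: it misses every integer gridline on the y-axis.
(c) The integer polynomial consistent with all of this is the stated p.

3*x^3 - 3*x^2*y + 1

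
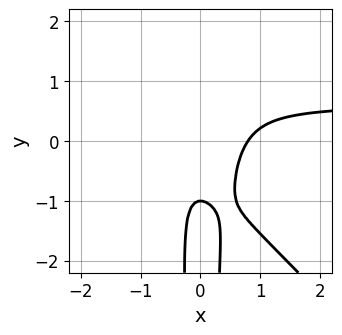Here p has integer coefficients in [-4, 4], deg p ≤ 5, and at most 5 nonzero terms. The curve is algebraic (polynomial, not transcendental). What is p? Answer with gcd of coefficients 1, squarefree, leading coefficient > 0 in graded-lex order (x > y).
3*x^3*y + 3*x^2*y^2 - 2*x^3 + y + 1

Degree: a generic line meets the curve in up to 4 points, so deg p = 4.
Checking where it meets the axes: one y-axis crossing is at y = -1.
Assembling these constraints gives the stated polynomial.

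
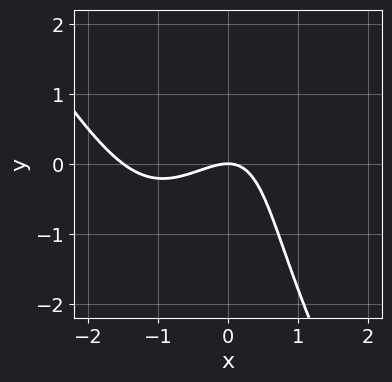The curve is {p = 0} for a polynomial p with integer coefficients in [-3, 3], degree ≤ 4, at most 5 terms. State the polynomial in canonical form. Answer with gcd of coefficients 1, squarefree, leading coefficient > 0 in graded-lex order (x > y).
The degree is 3 — no degree-2 curve has this shape.
Checking where it meets the axes: it meets the y-axis at y = 0 (among the integer gridlines); it meets the x-axis at x = 0 (among the integer gridlines).
Putting this together gives p.

2*x^3 - x*y^2 + 3*x^2 - 2*x*y + 3*y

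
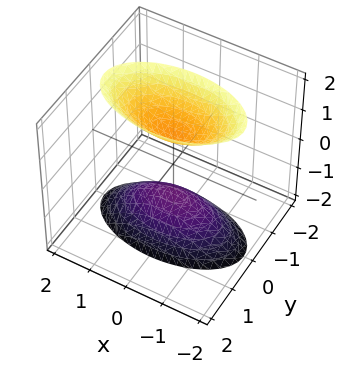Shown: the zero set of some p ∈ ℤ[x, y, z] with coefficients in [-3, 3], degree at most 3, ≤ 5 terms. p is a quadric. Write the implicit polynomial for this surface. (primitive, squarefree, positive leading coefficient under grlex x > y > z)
x^2 + 3*y^2 - z^2 + 1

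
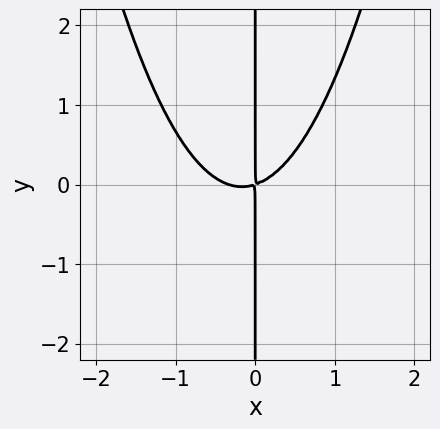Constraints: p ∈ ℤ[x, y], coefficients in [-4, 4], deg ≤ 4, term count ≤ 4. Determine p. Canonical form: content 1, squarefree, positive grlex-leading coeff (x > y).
3*x^3 + x^2 - 3*x*y

(a) The degree is 3 — a generic line meets the curve in up to 3 points.
(b) Observable constraints: the visible y-axis segment lies entirely on the curve.
(c) Solving for integer coefficients yields p as stated.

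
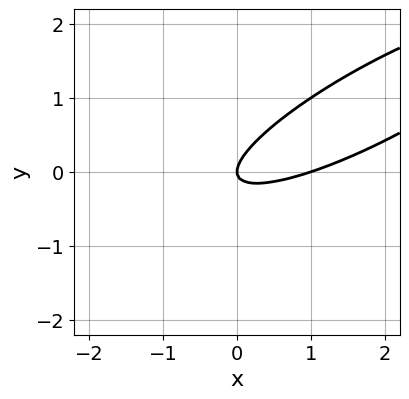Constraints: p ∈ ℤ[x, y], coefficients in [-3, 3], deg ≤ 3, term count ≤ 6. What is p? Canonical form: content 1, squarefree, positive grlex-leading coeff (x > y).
First, degree: no degree-1 curve has this shape, so deg p = 2.
Then, from the visible intercepts: among the integer gridlines, it crosses the x-axis at x ∈ {0, 1}; one y-axis crossing is at y = 0.
Finally, assembling these constraints gives the stated polynomial.

x^2 - 3*x*y + 3*y^2 - x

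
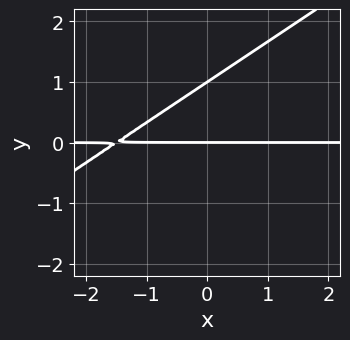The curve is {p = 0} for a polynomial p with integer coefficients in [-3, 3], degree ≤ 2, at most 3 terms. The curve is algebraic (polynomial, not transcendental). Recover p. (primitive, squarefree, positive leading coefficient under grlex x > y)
2*x*y - 3*y^2 + 3*y

1. Degree: a generic line meets the curve in up to 2 points, so deg p = 2.
2. Checking where it meets the axes: every point of the x-axis in the box is on the curve; the y-axis gridline crossings are at y ∈ {0, 1}.
3. Assembling these constraints gives the stated polynomial.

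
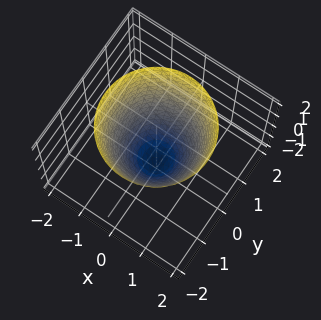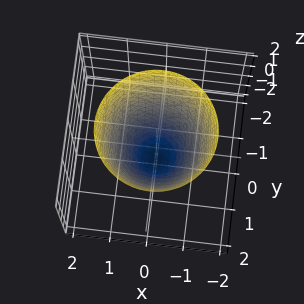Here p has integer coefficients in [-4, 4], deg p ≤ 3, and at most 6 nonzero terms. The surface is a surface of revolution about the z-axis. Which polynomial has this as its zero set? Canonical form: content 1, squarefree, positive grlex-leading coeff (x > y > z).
(a) The degree is 2 — the shape is more complex than any degree-1 surface.
(b) Symmetries: the z-axis is an axis of rotation, so x and y enter only as x² + y².
(c) Against the integer gridlines: the y-axis gridline crossings are at y ∈ {-1, 1}; among the integer gridlines, it crosses the x-axis at x ∈ {-1, 1}; a circular section at z = -1 has radius between 0 and 1.
(d) These observations pin down the coefficients.

3*x^2 + 3*y^2 - 2*z - 3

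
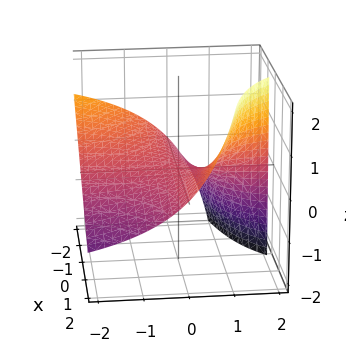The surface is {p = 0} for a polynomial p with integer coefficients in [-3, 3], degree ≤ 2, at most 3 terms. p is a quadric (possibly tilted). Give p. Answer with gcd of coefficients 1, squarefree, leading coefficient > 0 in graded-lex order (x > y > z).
x*y + y*z - 2*z

The degree is 2 — a generic line meets the surface in up to 2 points.
Checking where it meets the axes: every point of the y-axis in the box is on the surface; the visible x-axis segment lies entirely on the surface; it crosses the z-axis at the gridline z = 0.
Fitting integer coefficients to these (and the overall shape) gives p.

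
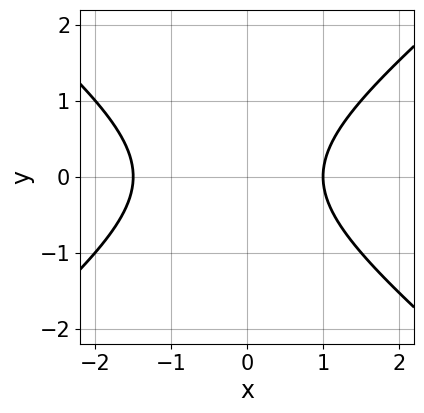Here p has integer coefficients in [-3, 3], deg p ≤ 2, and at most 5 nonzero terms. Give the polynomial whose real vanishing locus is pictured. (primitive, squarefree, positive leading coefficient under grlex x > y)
2*x^2 - 3*y^2 + x - 3

1. deg p = 2.
2. Symmetries: mirror symmetry y ↦ −y ⇒ only even powers of y.
3. Reading off the gridlines: it meets the x-axis at x = 1 (among the integer gridlines); the curve avoids every integer y-axis point in the box.
4. These observations pin down the coefficients.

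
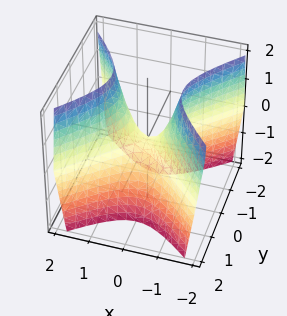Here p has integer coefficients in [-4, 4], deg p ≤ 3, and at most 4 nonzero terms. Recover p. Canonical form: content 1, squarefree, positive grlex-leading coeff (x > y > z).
2*x^2 - 2*y^2 - z

Degree: a hyperbolic paraboloid; a quadric, so deg p = 2.
Symmetries: the y ↦ −y reflection is a symmetry, so y appears only in even powers; mirror symmetry x ↦ −x ⇒ only even powers of x.
From the visible intercepts: it meets the x-axis at x = 0 (among the integer gridlines); it meets the z-axis at z = 0 (among the integer gridlines); it crosses the y-axis at the gridline y = 0.
The integer polynomial consistent with all of this is the stated p.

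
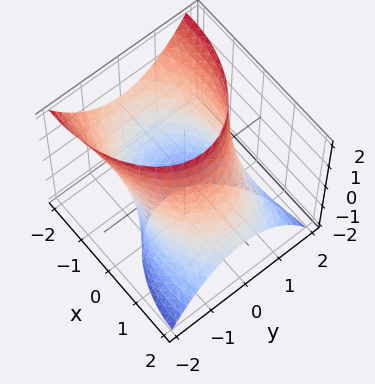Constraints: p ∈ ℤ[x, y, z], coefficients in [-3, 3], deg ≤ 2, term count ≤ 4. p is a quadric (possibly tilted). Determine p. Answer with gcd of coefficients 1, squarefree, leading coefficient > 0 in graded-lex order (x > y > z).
Degree: a generic line meets the surface in up to 2 points, so deg p = 2.
Reading off the gridlines: the surface avoids every integer z-axis point in the box.
Fitting integer coefficients to these (and the overall shape) gives p.

x^2 + 2*x*z + 2*y^2 - 3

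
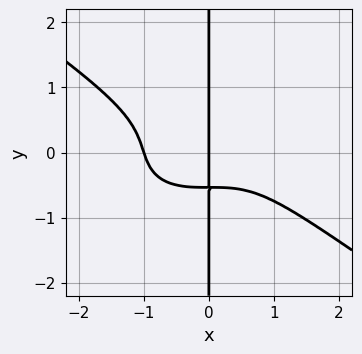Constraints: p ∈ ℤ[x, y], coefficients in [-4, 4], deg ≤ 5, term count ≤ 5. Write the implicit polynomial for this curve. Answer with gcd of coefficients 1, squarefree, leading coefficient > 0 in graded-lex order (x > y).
(a) deg p = 4.
(b) From the visible intercepts: among the integer gridlines, it crosses the x-axis at x ∈ {-1, 0}; the visible y-axis segment lies entirely on the curve.
(c) The integer polynomial consistent with all of this is the stated p.

x^4 + 3*x*y^3 + x*y + x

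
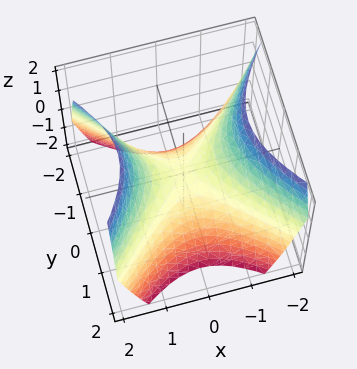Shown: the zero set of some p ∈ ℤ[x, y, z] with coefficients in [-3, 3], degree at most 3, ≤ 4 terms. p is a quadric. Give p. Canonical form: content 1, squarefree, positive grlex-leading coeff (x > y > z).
First, the degree is 2 — a saddle surface; a quadric.
Next, symmetries: the y ↦ −y reflection is a symmetry, so y appears only in even powers; mirror symmetry x ↦ −x ⇒ only even powers of x.
Then, from the axis intercepts and sections: it crosses the y-axis at the gridline y = 0; one z-axis crossing is at z = 0; one x-axis crossing is at x = 0.
Finally, the integer polynomial consistent with all of this is the stated p.

x^2 - y^2 - z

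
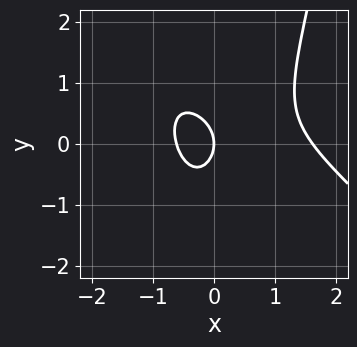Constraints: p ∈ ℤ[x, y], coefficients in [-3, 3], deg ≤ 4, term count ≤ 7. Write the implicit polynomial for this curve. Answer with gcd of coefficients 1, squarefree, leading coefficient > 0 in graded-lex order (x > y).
Degree: no degree-2 curve has this shape, so deg p = 3.
Against the integer gridlines: it crosses the y-axis at the gridline y = 0; it crosses the x-axis at the gridline x = 0.
Assembling these constraints gives the stated polynomial.

x^3 + x^2*y - x^2 - y^2 - x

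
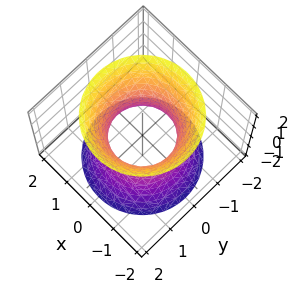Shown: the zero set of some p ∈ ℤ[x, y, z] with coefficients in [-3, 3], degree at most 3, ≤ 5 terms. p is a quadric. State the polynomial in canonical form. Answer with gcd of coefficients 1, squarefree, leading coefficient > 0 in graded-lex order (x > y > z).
First, the degree is 2 — one connected sheet with a waist; a quadric.
Next, symmetries: the z ↦ −z reflection is a symmetry, so z appears only in even powers; the surface is invariant under rotation about z: p = q(x² + y², z).
Next, reading off the gridlines: no z-intercept at any integer in the box; a circular section at z = -1 has radius between 1 and 2; the x-axis gridline crossings are at x ∈ {-1, 1}.
Finally, together with the visible shape, these determine p as stated. Check: (0, -1, 0) on the y-axis lies on the surface, and p(0, -1, 0) = 0. ✓

2*x^2 + 2*y^2 - z^2 - 2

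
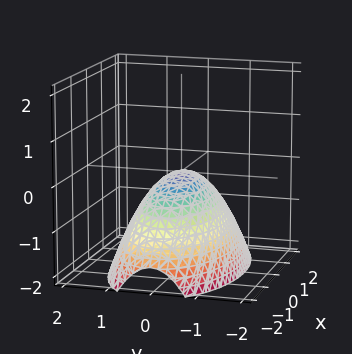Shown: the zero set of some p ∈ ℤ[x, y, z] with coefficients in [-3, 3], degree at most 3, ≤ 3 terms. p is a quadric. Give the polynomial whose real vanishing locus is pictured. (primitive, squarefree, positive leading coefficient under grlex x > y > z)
1. The degree is 2 — a single bowl opening along one axis; a quadric.
2. Symmetries: the x ↦ −x reflection is a symmetry, so x appears only in even powers; the y ↦ −y reflection is a symmetry, so y appears only in even powers.
3. From the visible intercepts: it meets the x-axis at x = 0 (among the integer gridlines); it crosses the y-axis at the gridline y = 0; it crosses the z-axis at the gridline z = 0.
4. Solving for integer coefficients yields p as stated.

x^2 + 3*y^2 + 3*z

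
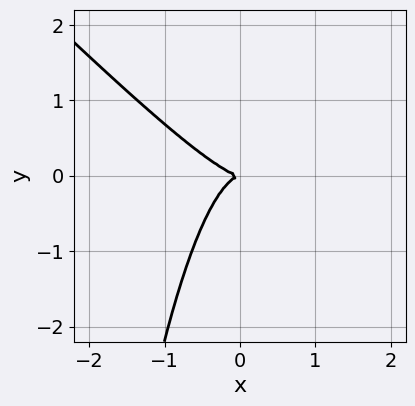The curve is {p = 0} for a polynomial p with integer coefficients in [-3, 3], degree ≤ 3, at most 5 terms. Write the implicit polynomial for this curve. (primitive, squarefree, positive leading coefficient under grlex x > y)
3*x^3 + 3*x^2*y + 2*y^2

(a) deg p = 3. A generic line meets the curve in up to 3 points.
(b) From the axis intercepts and sections: one x-axis crossing is at x = 0; one y-axis crossing is at y = 0.
(c) Putting this together gives p.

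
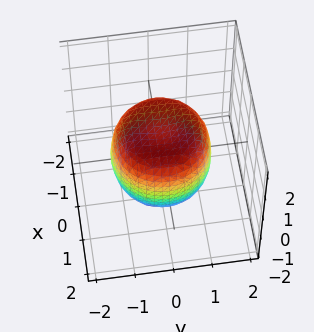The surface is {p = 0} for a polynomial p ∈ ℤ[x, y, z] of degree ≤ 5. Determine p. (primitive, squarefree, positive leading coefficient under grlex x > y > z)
x^4 + 2*x^2*y^2 + y^4 - x^2 - y^2 + z^2 - 1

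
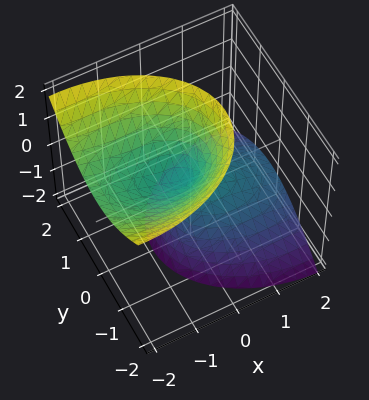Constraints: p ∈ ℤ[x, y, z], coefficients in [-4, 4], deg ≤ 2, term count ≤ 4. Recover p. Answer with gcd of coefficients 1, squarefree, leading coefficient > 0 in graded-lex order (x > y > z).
(a) There are 2 components. Treating them together as one polynomial.
(b) Degree: no degree-1 surface has this shape, so deg p = 2.
(c) Against the integer gridlines: it crosses the x-axis at the gridline x = 0; one y-axis crossing is at y = 0; it crosses the z-axis at the gridline z = 0.
(d) These observations pin down the coefficients.

x^2 + 2*x*z + 2*y^2 - z^2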